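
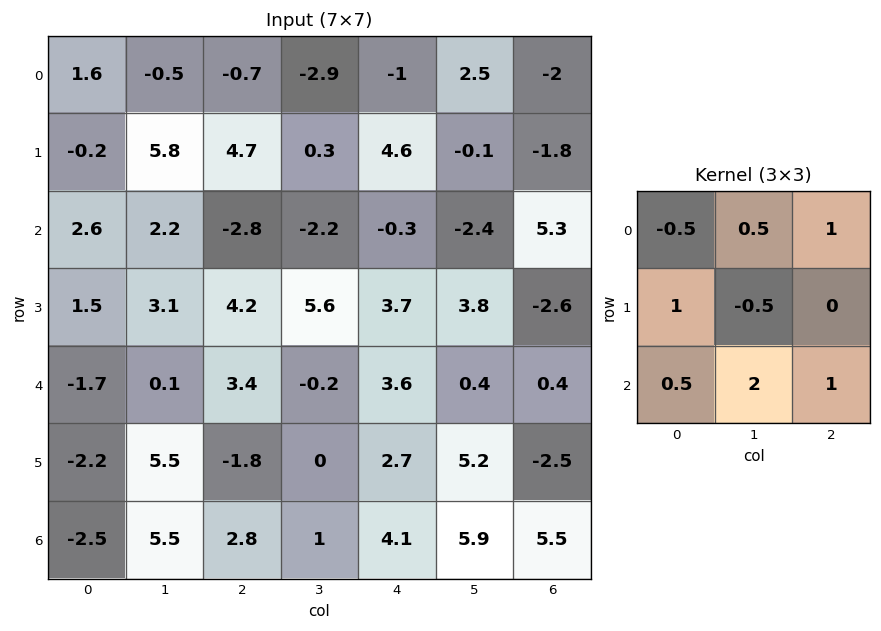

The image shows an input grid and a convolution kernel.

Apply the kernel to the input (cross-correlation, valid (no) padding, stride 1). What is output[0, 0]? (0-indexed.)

The receptive field on the input at this output position is [1.6 -0.5 -0.7 / -0.2 5.8 4.7 / 2.6 2.2 -2.8]. Elementwise product with the kernel and sum: 1.6·-0.5 + -0.5·0.5 + -0.7·1 + -0.2·1 + 5.8·-0.5 + 2.6·0.5 + 2.2·2 + -2.8·1.

-1.95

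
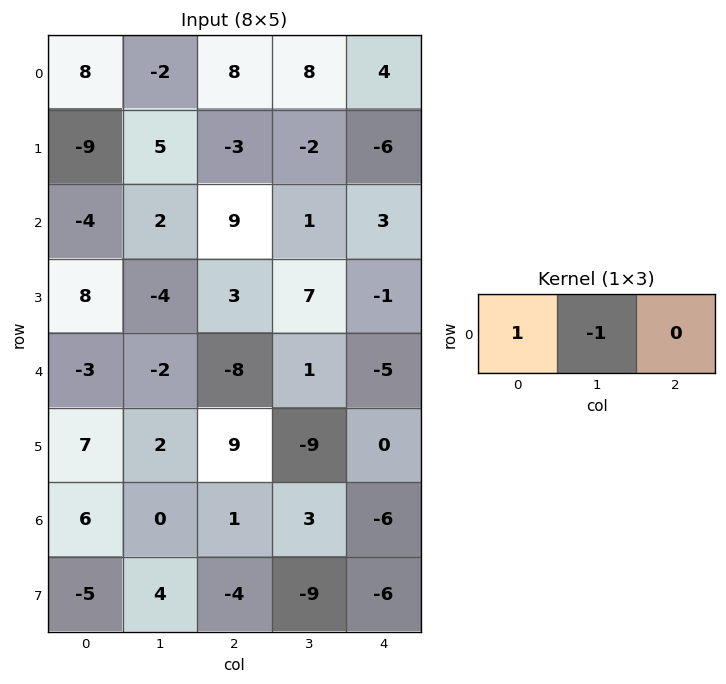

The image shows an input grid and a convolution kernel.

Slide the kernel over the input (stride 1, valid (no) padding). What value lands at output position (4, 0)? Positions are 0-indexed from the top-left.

The receptive field on the input at this output position is [-3 -2 -8]. Elementwise product with the kernel and sum: -3·1 + -2·-1.

-1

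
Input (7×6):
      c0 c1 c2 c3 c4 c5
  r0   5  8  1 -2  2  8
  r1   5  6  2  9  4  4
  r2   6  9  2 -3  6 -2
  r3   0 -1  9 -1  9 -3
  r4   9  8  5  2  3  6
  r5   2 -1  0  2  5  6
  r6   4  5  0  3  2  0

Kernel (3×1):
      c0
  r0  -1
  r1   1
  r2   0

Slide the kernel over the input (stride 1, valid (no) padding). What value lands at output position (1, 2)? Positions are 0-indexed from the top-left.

The receptive field on the input at this output position is [2 / 2 / 9]. Elementwise product with the kernel and sum: 2·-1 + 2·1.

0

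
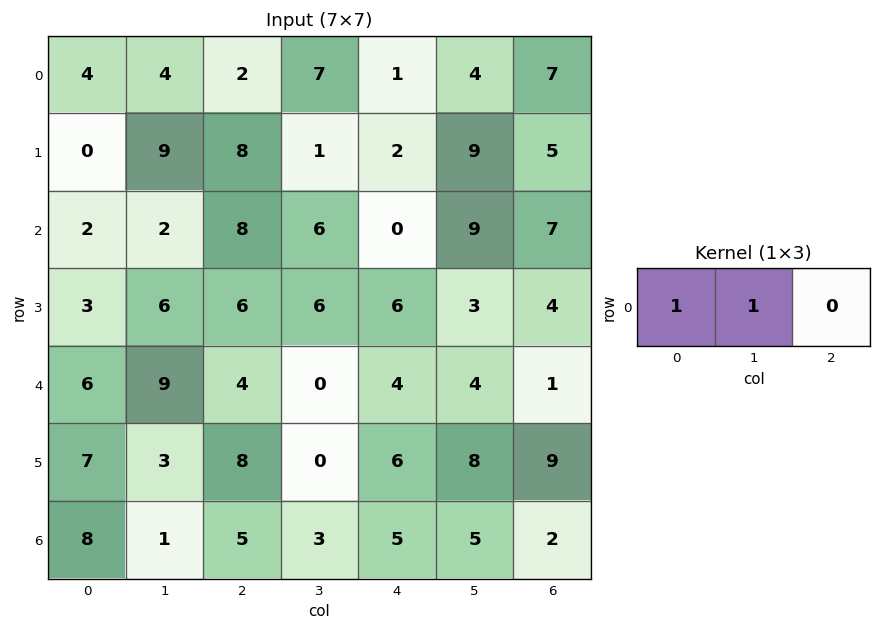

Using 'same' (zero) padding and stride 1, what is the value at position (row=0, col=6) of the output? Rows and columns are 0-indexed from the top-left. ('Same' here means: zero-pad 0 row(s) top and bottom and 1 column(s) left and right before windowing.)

11

The receptive field on the zero-padded input at this output position is [4 7 0]. Elementwise product with the kernel and sum: 4·1 + 7·1.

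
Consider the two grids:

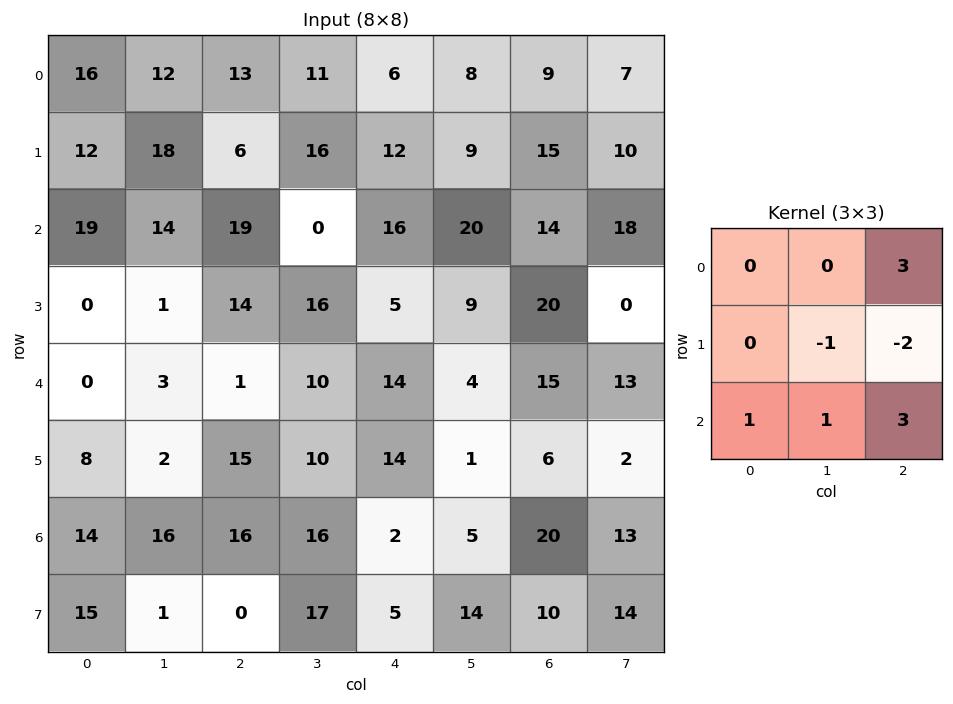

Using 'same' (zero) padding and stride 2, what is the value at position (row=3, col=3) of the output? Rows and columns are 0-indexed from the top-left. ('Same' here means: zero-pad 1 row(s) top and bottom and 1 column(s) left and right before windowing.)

The receptive field on the zero-padded input at this output position is [1 6 2 / 5 20 13 / 14 10 14]. Elementwise product with the kernel and sum: 2·3 + 20·-1 + 13·-2 + 14·1 + 10·1 + 14·3.

26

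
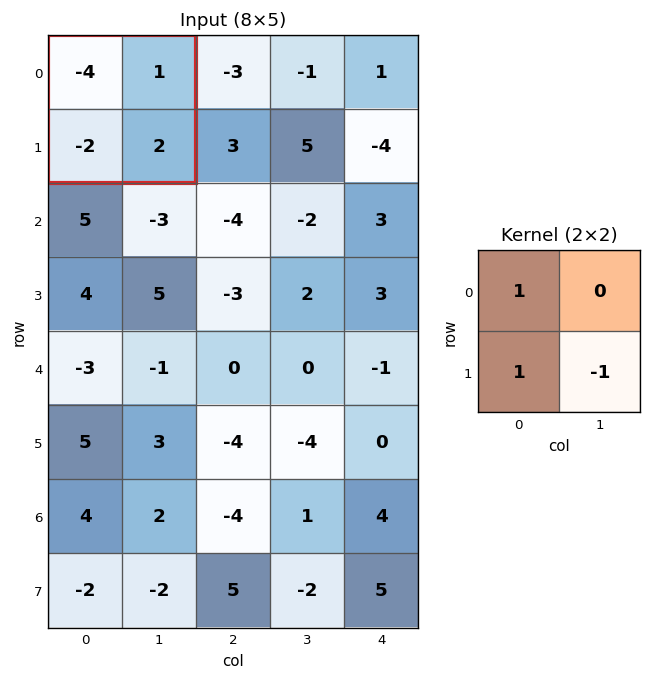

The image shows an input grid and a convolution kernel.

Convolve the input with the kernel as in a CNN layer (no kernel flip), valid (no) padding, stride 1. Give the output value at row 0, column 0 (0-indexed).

-8

The receptive field on the input at this output position is [-4 1 / -2 2]. Elementwise product with the kernel and sum: -4·1 + -2·1 + 2·-1.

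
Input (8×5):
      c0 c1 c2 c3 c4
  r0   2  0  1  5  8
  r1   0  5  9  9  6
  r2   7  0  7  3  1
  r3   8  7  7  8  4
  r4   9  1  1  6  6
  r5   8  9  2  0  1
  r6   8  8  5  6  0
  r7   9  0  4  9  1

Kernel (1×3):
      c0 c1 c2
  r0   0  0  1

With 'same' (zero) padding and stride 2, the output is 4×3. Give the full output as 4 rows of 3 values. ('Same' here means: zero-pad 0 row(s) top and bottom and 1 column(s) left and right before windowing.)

0 5 0
0 3 0
1 6 0
8 6 0

Output[0,0]: The receptive field on the zero-padded input at this output position is [0 2 0]. Elementwise product with the kernel and sum: 0·1.
Output[0,1]: The receptive field on the zero-padded input at this output position is [0 1 5]. Elementwise product with the kernel and sum: 5·1.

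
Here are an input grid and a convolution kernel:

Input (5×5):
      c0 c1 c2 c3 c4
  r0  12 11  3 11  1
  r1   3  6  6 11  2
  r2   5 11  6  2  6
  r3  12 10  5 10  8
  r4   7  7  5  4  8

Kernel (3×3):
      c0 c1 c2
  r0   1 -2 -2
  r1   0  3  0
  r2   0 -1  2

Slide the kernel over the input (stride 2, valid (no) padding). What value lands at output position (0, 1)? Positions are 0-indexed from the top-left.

22

The receptive field on the input at this output position is [3 11 1 / 6 11 2 / 6 2 6]. Elementwise product with the kernel and sum: 3·1 + 11·-2 + 1·-2 + 11·3 + 2·-1 + 6·2.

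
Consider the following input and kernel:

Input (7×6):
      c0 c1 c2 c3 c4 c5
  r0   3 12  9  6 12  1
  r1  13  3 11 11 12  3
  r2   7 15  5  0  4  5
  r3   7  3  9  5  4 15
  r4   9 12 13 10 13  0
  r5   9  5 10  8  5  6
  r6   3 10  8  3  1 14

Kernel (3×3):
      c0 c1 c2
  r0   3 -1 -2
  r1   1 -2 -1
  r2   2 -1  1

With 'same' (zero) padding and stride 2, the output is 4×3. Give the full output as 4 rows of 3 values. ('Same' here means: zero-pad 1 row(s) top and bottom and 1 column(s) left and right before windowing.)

Output[0,0]: The receptive field on the zero-padded input at this output position is [0 0 0 / 0 3 12 / 0 13 3]. Elementwise product with the kernel and sum: 0·3 + 0·-1 + 0·-2 + 0·1 + 3·-2 + 12·-1 + 0·2 + 13·-1 + 3·1.
Output[0,1]: The receptive field on the zero-padded input at this output position is [0 0 0 / 12 9 6 / 3 11 11]. Elementwise product with the kernel and sum: 0·3 + 0·-1 + 0·-2 + 12·1 + 9·-2 + 6·-1 + 3·2 + 11·-1 + 11·1.

-28 -6 -6
-52 -17 23
-47 -26 -18
-35 -20 -6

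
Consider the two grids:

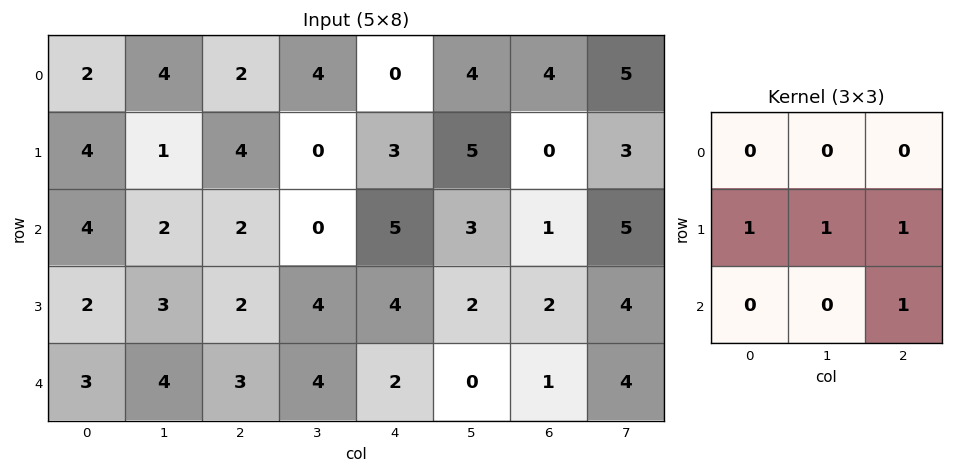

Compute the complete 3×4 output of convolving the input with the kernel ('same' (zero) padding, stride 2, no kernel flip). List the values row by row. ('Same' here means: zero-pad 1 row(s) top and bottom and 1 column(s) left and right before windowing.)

7 10 13 16
9 8 10 13
7 11 6 5

Output[0,0]: The receptive field on the zero-padded input at this output position is [0 0 0 / 0 2 4 / 0 4 1]. Elementwise product with the kernel and sum: 0·1 + 2·1 + 4·1 + 1·1.
Output[0,1]: The receptive field on the zero-padded input at this output position is [0 0 0 / 4 2 4 / 1 4 0]. Elementwise product with the kernel and sum: 4·1 + 2·1 + 4·1 + 0·1.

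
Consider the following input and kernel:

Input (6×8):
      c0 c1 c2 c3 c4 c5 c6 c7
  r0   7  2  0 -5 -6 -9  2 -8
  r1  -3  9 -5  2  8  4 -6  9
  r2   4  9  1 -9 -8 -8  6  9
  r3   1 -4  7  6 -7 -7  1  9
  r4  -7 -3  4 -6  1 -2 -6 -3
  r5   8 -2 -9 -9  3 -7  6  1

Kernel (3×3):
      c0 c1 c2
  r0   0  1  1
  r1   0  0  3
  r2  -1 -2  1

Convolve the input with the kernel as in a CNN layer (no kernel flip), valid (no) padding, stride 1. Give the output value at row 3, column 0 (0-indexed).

The receptive field on the input at this output position is [1 -4 7 / -7 -3 4 / 8 -2 -9]. Elementwise product with the kernel and sum: -4·1 + 7·1 + 4·3 + 8·-1 + -2·-2 + -9·1.

2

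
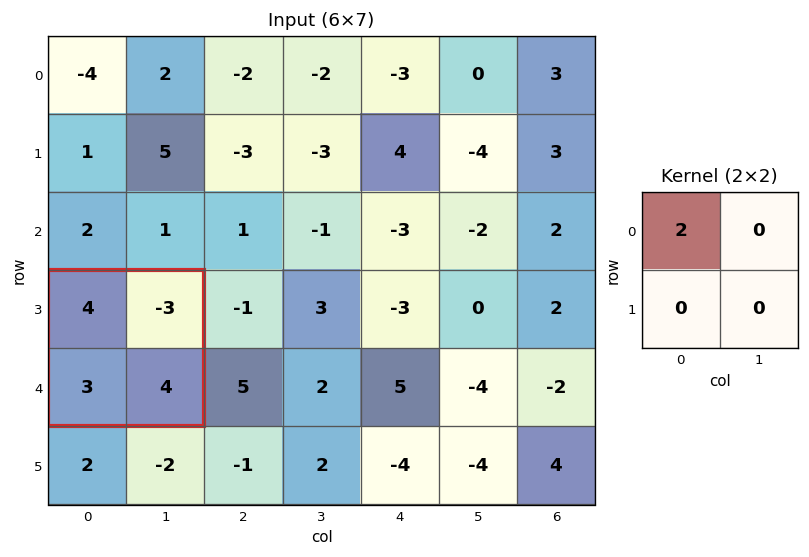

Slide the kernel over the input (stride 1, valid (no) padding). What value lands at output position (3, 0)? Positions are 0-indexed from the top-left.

8

The receptive field on the input at this output position is [4 -3 / 3 4]. Elementwise product with the kernel and sum: 4·2.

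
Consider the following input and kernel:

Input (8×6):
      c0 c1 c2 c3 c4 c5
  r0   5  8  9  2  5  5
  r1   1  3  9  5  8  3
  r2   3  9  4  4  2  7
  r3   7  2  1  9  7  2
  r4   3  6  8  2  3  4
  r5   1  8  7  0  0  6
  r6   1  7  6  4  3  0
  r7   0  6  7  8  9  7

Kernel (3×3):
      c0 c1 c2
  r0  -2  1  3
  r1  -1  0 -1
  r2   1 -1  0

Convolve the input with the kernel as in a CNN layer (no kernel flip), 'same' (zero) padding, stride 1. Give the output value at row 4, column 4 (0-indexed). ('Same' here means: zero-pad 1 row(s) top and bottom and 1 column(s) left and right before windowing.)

-11

The receptive field on the zero-padded input at this output position is [9 7 2 / 2 3 4 / 0 0 6]. Elementwise product with the kernel and sum: 9·-2 + 7·1 + 2·3 + 2·-1 + 4·-1 + 0·1 + 0·-1.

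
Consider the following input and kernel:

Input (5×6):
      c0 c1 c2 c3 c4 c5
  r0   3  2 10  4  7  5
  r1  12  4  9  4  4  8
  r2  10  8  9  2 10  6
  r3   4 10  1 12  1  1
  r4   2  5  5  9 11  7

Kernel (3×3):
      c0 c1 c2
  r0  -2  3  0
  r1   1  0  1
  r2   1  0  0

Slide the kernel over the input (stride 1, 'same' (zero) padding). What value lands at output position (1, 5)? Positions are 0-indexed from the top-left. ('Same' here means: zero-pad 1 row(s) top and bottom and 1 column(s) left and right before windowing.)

The receptive field on the zero-padded input at this output position is [7 5 0 / 4 8 0 / 10 6 0]. Elementwise product with the kernel and sum: 7·-2 + 5·3 + 4·1 + 0·1 + 10·1.

15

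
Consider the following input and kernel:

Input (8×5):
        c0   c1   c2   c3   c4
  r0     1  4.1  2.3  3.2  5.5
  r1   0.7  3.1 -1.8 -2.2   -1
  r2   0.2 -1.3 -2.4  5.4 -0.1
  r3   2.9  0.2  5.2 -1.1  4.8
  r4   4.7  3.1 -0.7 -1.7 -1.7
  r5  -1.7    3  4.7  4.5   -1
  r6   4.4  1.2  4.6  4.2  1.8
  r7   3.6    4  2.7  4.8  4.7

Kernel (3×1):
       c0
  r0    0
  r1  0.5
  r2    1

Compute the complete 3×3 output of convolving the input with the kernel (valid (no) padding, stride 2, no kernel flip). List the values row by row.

Output[0,0]: The receptive field on the input at this output position is [1 / 0.7 / 0.2]. Elementwise product with the kernel and sum: 0.7·0.5 + 0.2·1.
Output[0,1]: The receptive field on the input at this output position is [2.3 / -1.8 / -2.4]. Elementwise product with the kernel and sum: -1.8·0.5 + -2.4·1.

0.55 -3.3 -0.6
6.15 1.9 0.7
3.55 6.95 1.3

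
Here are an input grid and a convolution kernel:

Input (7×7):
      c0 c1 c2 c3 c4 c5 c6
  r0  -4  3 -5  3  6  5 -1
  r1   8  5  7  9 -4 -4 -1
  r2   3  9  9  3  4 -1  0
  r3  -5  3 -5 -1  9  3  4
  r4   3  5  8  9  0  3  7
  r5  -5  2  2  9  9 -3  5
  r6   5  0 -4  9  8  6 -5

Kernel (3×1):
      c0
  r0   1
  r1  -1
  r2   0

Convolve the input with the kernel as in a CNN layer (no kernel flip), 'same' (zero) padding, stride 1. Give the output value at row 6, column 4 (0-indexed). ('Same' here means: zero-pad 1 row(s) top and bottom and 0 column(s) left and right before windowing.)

1

The receptive field on the zero-padded input at this output position is [9 / 8 / 0]. Elementwise product with the kernel and sum: 9·1 + 8·-1.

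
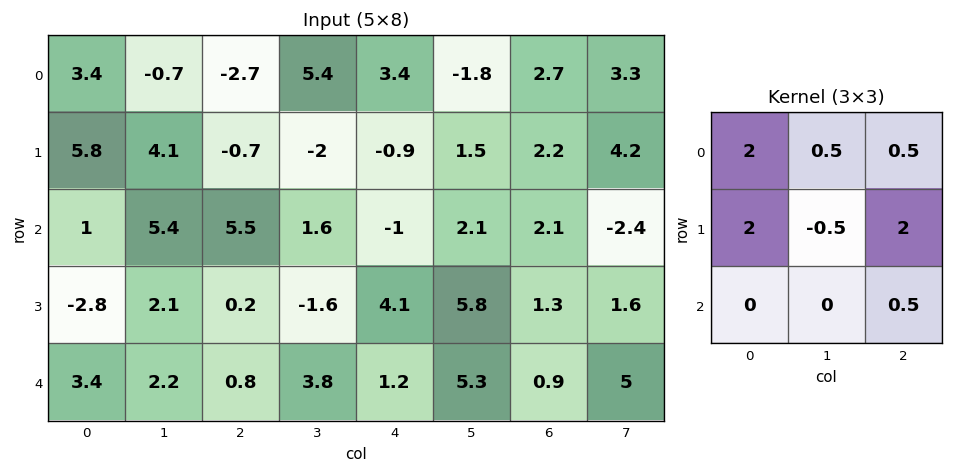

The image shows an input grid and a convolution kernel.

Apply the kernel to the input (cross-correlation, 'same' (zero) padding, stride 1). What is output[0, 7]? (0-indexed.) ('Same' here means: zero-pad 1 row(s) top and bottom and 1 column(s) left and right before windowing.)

The receptive field on the zero-padded input at this output position is [0 0 0 / 2.7 3.3 0 / 2.2 4.2 0]. Elementwise product with the kernel and sum: 0·2 + 0·0.5 + 0·0.5 + 2.7·2 + 3.3·-0.5 + 0·2 + 0·0.5.

3.75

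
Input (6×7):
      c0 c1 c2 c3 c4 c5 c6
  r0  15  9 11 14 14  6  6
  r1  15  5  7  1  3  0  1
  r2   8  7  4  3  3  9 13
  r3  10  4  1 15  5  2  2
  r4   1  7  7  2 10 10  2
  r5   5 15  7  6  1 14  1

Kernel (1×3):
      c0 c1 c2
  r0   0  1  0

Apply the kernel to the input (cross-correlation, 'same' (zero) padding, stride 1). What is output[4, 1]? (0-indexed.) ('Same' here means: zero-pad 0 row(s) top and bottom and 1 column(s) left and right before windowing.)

The receptive field on the zero-padded input at this output position is [1 7 7]. Elementwise product with the kernel and sum: 7·1.

7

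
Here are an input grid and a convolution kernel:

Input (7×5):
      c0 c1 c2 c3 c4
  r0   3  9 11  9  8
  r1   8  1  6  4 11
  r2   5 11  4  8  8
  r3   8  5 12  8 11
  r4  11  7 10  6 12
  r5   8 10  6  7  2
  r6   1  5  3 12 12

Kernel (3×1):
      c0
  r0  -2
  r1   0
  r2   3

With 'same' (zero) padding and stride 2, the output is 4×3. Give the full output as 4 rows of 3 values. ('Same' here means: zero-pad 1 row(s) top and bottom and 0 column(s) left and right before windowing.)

24 18 33
8 24 11
8 -6 -16
-16 -12 -4

Output[0,0]: The receptive field on the zero-padded input at this output position is [0 / 3 / 8]. Elementwise product with the kernel and sum: 0·-2 + 8·3.
Output[0,1]: The receptive field on the zero-padded input at this output position is [0 / 11 / 6]. Elementwise product with the kernel and sum: 0·-2 + 6·3.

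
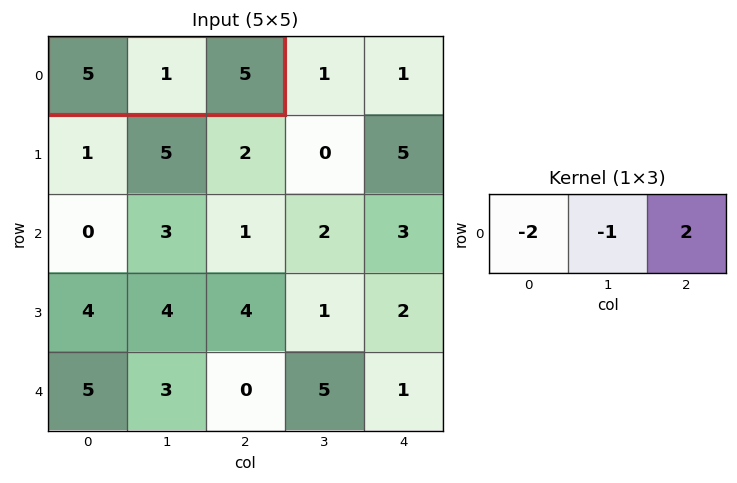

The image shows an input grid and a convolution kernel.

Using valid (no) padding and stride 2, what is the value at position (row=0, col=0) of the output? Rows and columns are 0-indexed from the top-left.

-1

The receptive field on the input at this output position is [5 1 5]. Elementwise product with the kernel and sum: 5·-2 + 1·-1 + 5·2.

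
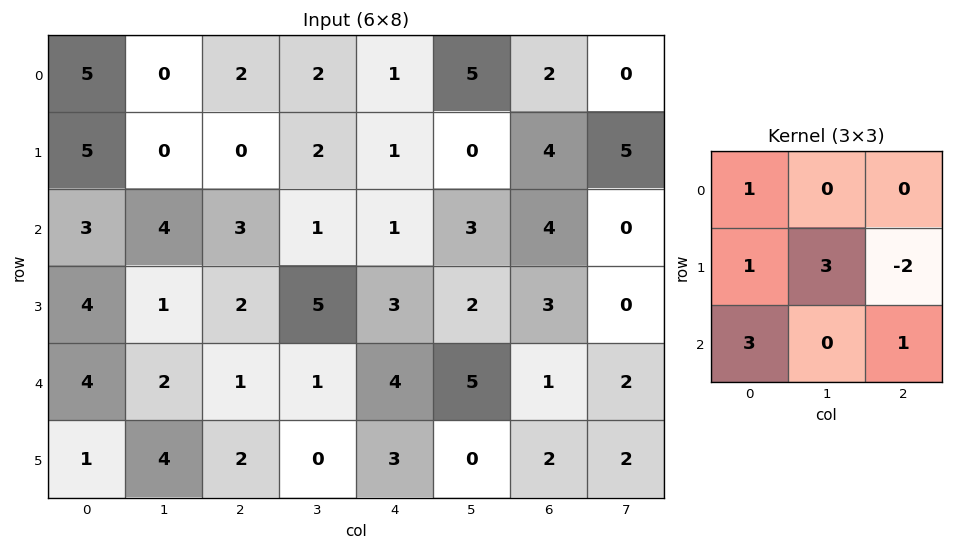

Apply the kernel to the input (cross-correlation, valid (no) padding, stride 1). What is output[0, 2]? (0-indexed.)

The receptive field on the input at this output position is [2 2 1 / 0 2 1 / 3 1 1]. Elementwise product with the kernel and sum: 2·1 + 0·1 + 2·3 + 1·-2 + 3·3 + 1·1.

16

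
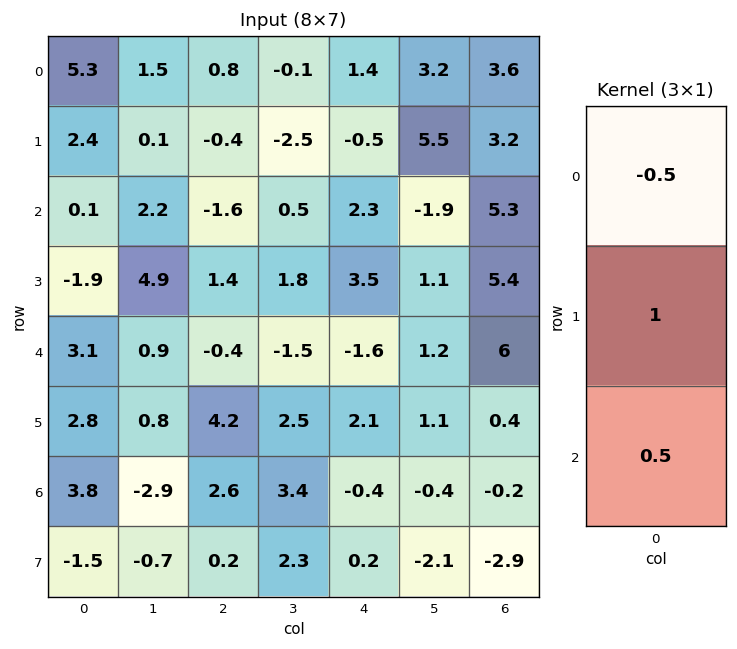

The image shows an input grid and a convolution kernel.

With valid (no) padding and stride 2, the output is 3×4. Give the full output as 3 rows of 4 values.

Output[0,0]: The receptive field on the input at this output position is [5.3 / 2.4 / 0.1]. Elementwise product with the kernel and sum: 5.3·-0.5 + 2.4·1 + 0.1·0.5.

-0.2 -1.6 -0.05 4.05
-0.4 2 1.55 5.75
3.15 5.7 2.7 -2.7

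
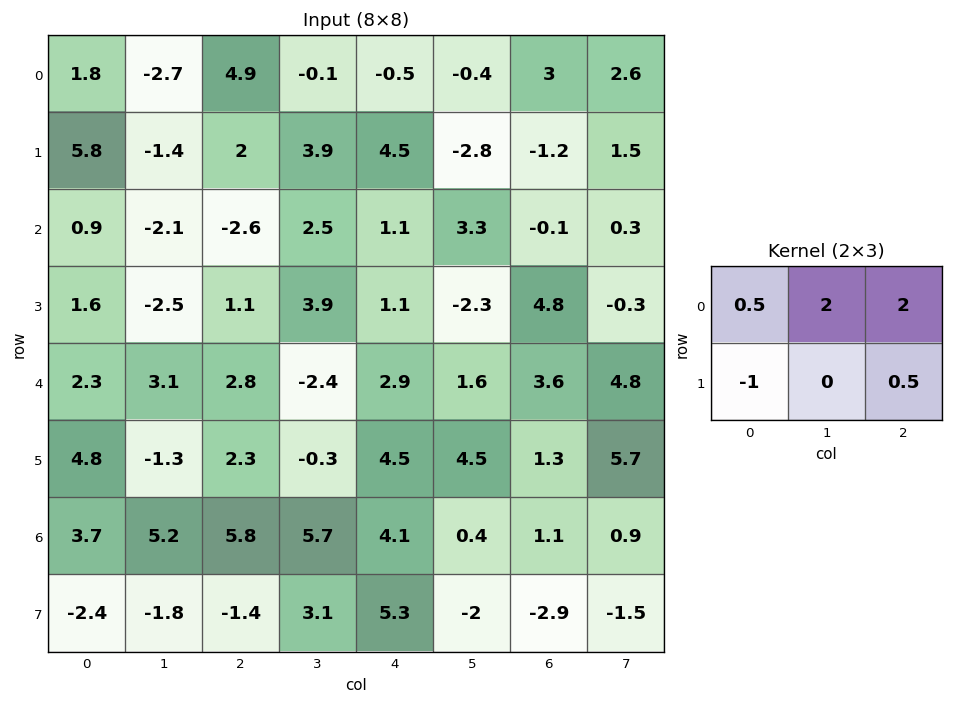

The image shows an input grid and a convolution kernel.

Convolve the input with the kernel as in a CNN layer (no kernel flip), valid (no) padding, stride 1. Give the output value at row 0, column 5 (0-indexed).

14.55

The receptive field on the input at this output position is [-0.4 3 2.6 / -2.8 -1.2 1.5]. Elementwise product with the kernel and sum: -0.4·0.5 + 3·2 + 2.6·2 + -2.8·-1 + 1.5·0.5.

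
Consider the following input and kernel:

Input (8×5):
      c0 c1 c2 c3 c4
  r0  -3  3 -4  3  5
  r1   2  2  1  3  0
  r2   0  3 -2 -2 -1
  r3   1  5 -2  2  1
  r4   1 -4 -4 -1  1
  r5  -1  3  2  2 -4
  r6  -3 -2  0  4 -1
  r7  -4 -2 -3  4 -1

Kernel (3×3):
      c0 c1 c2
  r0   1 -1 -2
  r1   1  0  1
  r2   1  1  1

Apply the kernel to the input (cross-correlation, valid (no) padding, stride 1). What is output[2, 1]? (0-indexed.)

The receptive field on the input at this output position is [3 -2 -2 / 5 -2 2 / -4 -4 -1]. Elementwise product with the kernel and sum: 3·1 + -2·-1 + -2·-2 + 5·1 + 2·1 + -4·1 + -4·1 + -1·1.

7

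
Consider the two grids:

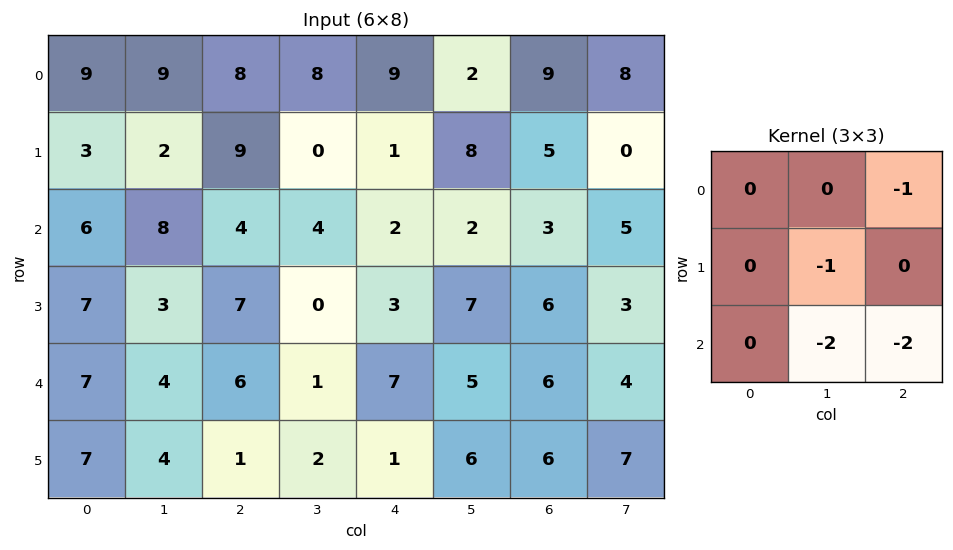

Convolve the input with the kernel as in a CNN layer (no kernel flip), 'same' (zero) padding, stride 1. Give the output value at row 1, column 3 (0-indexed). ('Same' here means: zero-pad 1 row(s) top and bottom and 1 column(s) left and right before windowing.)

The receptive field on the zero-padded input at this output position is [8 8 9 / 9 0 1 / 4 4 2]. Elementwise product with the kernel and sum: 9·-1 + 0·-1 + 4·-2 + 2·-2.

-21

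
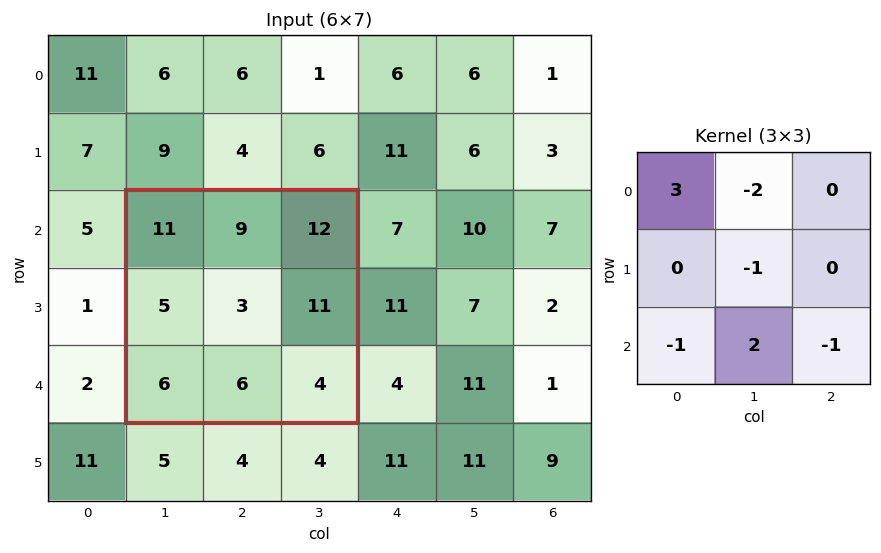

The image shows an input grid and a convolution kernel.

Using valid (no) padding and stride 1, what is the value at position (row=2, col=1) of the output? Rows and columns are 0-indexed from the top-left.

The receptive field on the input at this output position is [11 9 12 / 5 3 11 / 6 6 4]. Elementwise product with the kernel and sum: 11·3 + 9·-2 + 3·-1 + 6·-1 + 6·2 + 4·-1.

14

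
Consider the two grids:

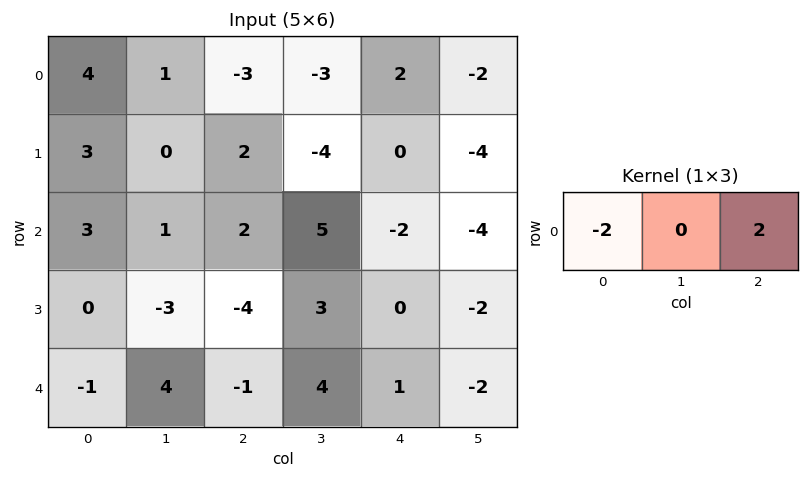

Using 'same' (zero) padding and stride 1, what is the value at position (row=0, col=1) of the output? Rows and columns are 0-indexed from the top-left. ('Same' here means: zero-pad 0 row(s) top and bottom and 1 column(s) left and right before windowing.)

-14

The receptive field on the zero-padded input at this output position is [4 1 -3]. Elementwise product with the kernel and sum: 4·-2 + -3·2.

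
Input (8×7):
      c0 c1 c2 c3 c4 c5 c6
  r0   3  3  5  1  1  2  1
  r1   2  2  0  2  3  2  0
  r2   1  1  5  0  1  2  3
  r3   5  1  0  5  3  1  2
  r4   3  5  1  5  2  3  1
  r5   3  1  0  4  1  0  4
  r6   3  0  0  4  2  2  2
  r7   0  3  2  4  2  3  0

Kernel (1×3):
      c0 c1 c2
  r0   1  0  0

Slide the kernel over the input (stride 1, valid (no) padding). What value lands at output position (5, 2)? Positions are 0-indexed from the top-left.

The receptive field on the input at this output position is [0 4 1]. Elementwise product with the kernel and sum: 0·1.

0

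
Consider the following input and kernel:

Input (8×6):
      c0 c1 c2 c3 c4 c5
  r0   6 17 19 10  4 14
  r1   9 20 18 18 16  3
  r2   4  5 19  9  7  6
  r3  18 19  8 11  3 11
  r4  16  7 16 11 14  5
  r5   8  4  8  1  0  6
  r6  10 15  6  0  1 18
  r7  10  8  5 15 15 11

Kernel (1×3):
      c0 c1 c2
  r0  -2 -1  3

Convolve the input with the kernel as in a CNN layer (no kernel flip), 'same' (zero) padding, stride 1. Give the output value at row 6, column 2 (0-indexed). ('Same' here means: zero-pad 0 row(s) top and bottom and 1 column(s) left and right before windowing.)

-36

The receptive field on the zero-padded input at this output position is [15 6 0]. Elementwise product with the kernel and sum: 15·-2 + 6·-1 + 0·3.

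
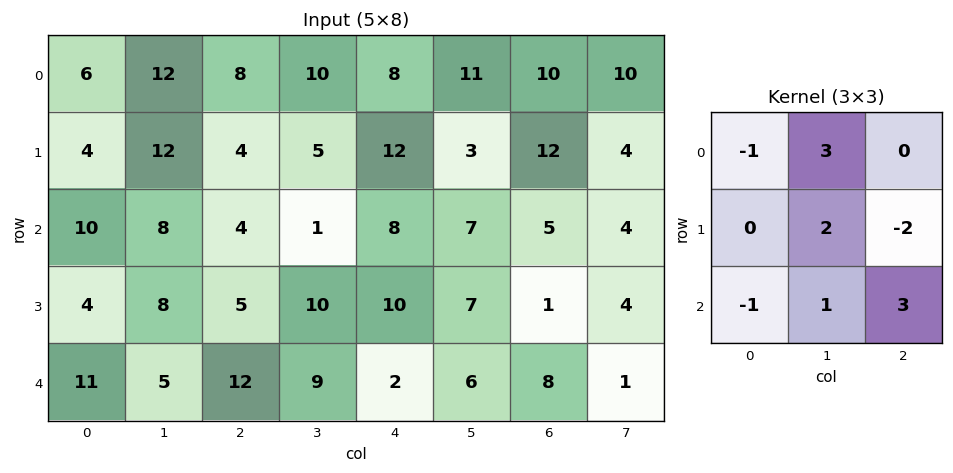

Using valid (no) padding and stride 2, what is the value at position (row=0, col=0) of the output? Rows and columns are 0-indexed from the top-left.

56

The receptive field on the input at this output position is [6 12 8 / 4 12 4 / 10 8 4]. Elementwise product with the kernel and sum: 6·-1 + 12·3 + 12·2 + 4·-2 + 10·-1 + 8·1 + 4·3.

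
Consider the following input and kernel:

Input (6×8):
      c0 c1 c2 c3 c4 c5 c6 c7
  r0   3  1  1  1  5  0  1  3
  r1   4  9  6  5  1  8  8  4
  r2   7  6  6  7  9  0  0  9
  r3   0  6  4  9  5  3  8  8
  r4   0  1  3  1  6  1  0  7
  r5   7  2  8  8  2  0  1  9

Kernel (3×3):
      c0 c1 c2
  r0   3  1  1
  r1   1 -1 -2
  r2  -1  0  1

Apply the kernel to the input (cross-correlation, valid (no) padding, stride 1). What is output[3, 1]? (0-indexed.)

33

The receptive field on the input at this output position is [6 4 9 / 1 3 1 / 2 8 8]. Elementwise product with the kernel and sum: 6·3 + 4·1 + 9·1 + 1·1 + 3·-1 + 1·-2 + 2·-1 + 8·1.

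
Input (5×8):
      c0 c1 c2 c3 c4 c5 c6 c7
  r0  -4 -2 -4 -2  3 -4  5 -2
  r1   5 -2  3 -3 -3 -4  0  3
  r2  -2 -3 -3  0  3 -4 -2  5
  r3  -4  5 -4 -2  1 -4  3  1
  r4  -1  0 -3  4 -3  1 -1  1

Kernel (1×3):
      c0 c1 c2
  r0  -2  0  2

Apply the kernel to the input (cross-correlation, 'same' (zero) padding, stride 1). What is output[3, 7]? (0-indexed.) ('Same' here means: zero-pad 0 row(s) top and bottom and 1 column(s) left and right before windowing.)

-6

The receptive field on the zero-padded input at this output position is [3 1 0]. Elementwise product with the kernel and sum: 3·-2 + 0·2.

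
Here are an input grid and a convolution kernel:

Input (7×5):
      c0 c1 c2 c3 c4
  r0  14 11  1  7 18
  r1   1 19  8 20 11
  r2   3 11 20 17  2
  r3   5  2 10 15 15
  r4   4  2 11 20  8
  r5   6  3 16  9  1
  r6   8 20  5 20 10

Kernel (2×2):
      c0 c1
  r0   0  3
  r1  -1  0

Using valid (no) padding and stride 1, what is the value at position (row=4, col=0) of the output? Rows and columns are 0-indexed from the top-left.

0

The receptive field on the input at this output position is [4 2 / 6 3]. Elementwise product with the kernel and sum: 2·3 + 6·-1.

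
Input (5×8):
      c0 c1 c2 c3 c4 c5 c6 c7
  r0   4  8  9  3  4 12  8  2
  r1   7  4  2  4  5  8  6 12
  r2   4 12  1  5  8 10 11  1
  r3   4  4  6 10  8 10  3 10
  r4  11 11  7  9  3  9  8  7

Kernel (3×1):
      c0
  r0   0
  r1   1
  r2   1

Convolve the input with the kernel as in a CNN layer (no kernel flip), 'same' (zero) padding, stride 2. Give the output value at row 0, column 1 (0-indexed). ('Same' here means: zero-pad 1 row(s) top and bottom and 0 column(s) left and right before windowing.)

11

The receptive field on the zero-padded input at this output position is [0 / 9 / 2]. Elementwise product with the kernel and sum: 9·1 + 2·1.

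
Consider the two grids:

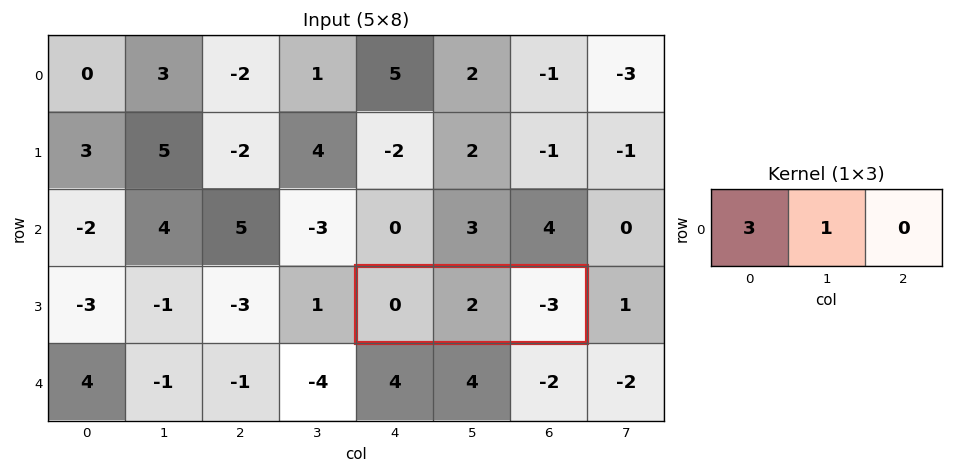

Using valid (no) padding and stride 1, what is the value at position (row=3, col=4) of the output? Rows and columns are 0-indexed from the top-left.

2

The receptive field on the input at this output position is [0 2 -3]. Elementwise product with the kernel and sum: 0·3 + 2·1.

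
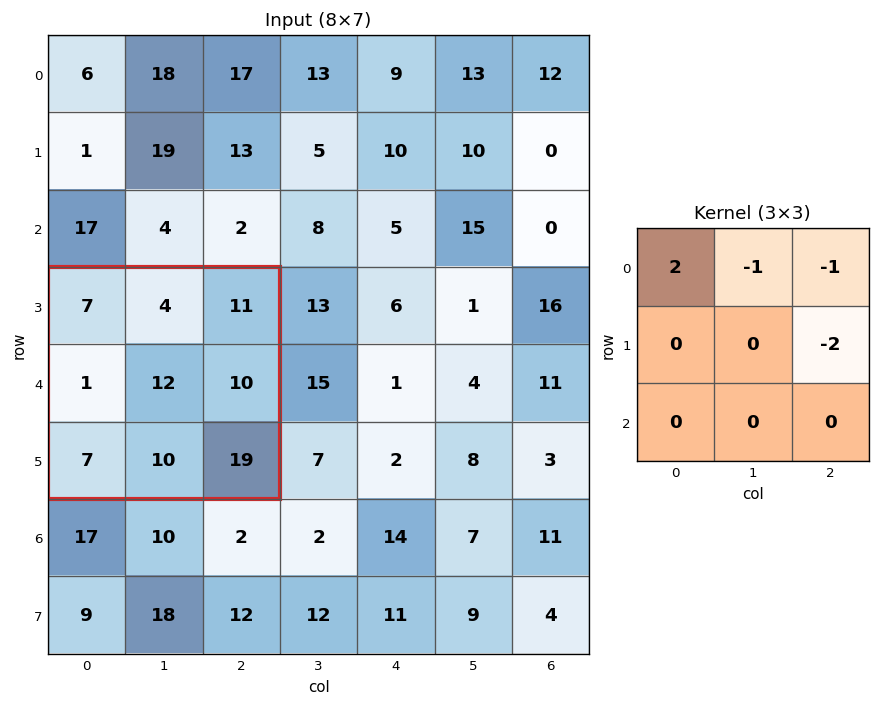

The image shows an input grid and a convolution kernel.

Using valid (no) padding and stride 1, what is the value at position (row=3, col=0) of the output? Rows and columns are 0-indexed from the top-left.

-21

The receptive field on the input at this output position is [7 4 11 / 1 12 10 / 7 10 19]. Elementwise product with the kernel and sum: 7·2 + 4·-1 + 11·-1 + 10·-2.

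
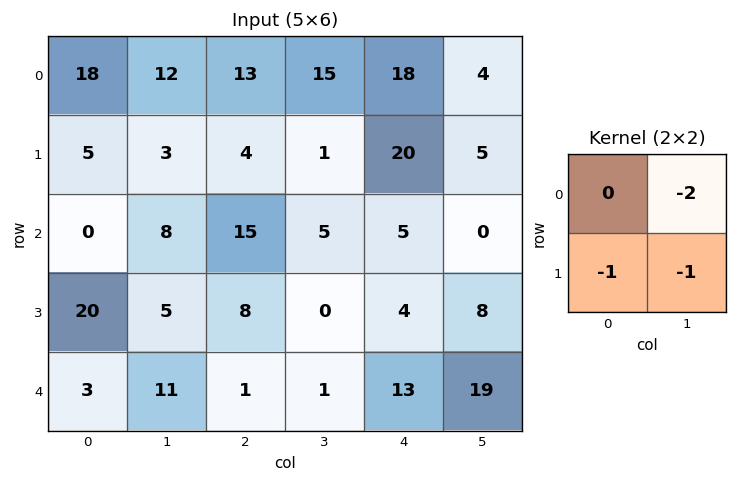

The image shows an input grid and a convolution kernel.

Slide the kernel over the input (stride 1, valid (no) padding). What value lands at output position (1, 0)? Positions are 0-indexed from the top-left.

The receptive field on the input at this output position is [5 3 / 0 8]. Elementwise product with the kernel and sum: 3·-2 + 0·-1 + 8·-1.

-14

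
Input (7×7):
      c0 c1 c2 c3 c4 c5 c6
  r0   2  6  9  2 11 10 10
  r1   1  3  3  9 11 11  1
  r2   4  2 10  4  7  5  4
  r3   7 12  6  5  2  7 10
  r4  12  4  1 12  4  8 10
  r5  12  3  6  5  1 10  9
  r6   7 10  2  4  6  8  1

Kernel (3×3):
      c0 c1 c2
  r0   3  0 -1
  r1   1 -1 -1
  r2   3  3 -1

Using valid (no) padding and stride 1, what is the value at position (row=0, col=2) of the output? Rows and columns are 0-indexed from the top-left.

The receptive field on the input at this output position is [9 2 11 / 3 9 11 / 10 4 7]. Elementwise product with the kernel and sum: 9·3 + 11·-1 + 3·1 + 9·-1 + 11·-1 + 10·3 + 4·3 + 7·-1.

34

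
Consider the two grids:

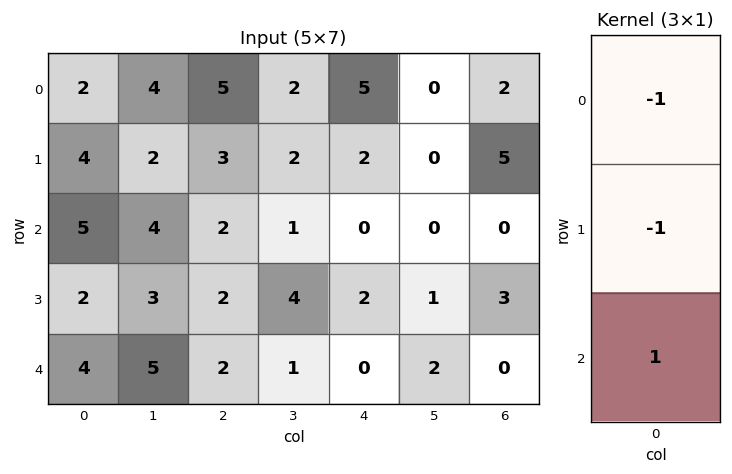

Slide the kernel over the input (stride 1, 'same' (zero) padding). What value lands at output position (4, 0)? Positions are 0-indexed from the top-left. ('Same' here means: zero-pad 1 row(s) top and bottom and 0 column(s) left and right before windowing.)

-6

The receptive field on the zero-padded input at this output position is [2 / 4 / 0]. Elementwise product with the kernel and sum: 2·-1 + 4·-1 + 0·1.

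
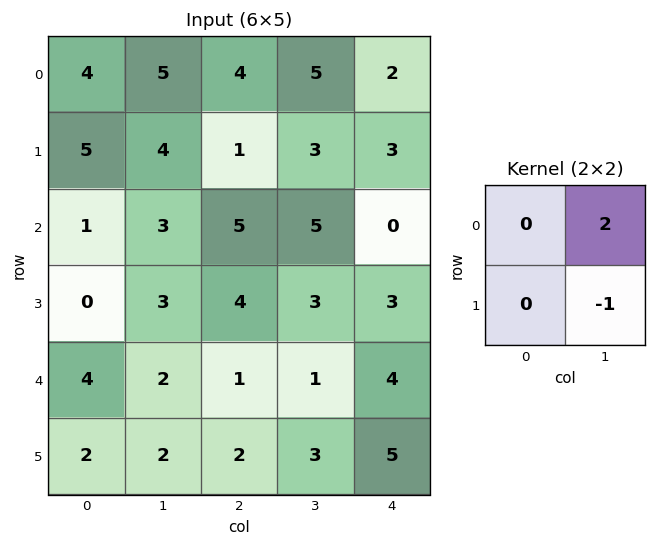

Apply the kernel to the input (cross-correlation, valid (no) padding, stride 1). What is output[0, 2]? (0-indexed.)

The receptive field on the input at this output position is [4 5 / 1 3]. Elementwise product with the kernel and sum: 5·2 + 3·-1.

7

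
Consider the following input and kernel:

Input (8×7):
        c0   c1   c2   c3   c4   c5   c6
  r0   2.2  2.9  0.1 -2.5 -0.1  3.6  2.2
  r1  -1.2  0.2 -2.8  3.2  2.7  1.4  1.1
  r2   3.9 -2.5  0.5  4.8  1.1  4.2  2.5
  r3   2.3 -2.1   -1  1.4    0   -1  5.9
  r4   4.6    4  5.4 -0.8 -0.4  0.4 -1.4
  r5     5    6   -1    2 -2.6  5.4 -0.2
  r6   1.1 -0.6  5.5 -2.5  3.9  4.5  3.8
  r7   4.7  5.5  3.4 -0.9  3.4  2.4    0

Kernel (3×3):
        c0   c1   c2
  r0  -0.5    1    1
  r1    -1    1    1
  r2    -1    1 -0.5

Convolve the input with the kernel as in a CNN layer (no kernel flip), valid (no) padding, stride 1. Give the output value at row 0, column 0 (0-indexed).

The receptive field on the input at this output position is [2.2 2.9 0.1 / -1.2 0.2 -2.8 / 3.9 -2.5 0.5]. Elementwise product with the kernel and sum: 2.2·-0.5 + 2.9·1 + 0.1·1 + -1.2·-1 + 0.2·1 + -2.8·1 + 3.9·-1 + -2.5·1 + 0.5·-0.5.

-6.15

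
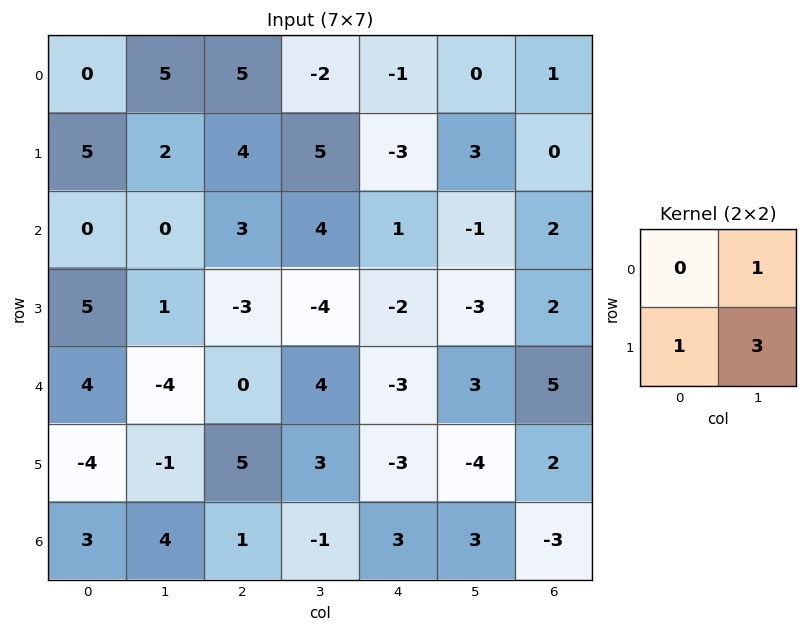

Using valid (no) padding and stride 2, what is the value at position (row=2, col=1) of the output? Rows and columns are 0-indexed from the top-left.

18

The receptive field on the input at this output position is [0 4 / 5 3]. Elementwise product with the kernel and sum: 4·1 + 5·1 + 3·3.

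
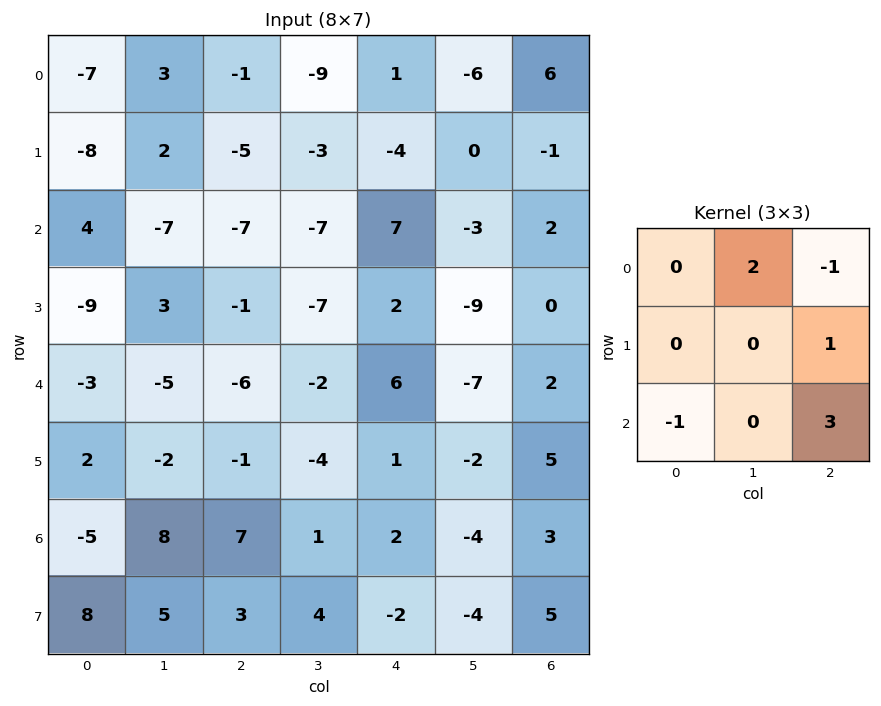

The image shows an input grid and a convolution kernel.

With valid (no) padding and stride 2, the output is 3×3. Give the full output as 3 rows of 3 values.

-23 5 -20
-23 5 -8
21 -10 -4

Output[0,0]: The receptive field on the input at this output position is [-7 3 -1 / -8 2 -5 / 4 -7 -7]. Elementwise product with the kernel and sum: 3·2 + -1·-1 + -5·1 + 4·-1 + -7·3.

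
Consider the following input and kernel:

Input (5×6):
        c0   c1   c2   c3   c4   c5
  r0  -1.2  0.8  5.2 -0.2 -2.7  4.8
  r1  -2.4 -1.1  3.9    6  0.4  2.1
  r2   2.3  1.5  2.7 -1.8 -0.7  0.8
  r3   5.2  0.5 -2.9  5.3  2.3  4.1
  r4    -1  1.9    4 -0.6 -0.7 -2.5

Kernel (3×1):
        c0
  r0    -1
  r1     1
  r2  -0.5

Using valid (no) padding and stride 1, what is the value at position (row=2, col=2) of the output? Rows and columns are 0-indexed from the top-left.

The receptive field on the input at this output position is [2.7 / -2.9 / 4]. Elementwise product with the kernel and sum: 2.7·-1 + -2.9·1 + 4·-0.5.

-7.6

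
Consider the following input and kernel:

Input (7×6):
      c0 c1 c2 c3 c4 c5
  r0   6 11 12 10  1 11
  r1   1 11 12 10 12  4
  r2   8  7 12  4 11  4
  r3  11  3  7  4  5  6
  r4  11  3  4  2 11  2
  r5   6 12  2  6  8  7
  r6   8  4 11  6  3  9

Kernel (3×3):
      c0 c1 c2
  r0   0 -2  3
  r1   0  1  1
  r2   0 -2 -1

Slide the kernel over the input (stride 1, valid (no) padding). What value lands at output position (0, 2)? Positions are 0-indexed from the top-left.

-14

The receptive field on the input at this output position is [12 10 1 / 12 10 12 / 12 4 11]. Elementwise product with the kernel and sum: 10·-2 + 1·3 + 10·1 + 12·1 + 4·-2 + 11·-1.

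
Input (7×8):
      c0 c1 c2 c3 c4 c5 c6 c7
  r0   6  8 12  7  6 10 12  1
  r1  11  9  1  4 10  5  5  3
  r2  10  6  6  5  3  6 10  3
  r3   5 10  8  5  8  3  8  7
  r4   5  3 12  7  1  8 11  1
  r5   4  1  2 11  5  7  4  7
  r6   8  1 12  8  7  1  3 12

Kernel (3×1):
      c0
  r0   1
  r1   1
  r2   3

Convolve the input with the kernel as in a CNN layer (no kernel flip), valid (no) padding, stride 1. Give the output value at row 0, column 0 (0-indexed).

The receptive field on the input at this output position is [6 / 11 / 10]. Elementwise product with the kernel and sum: 6·1 + 11·1 + 10·3.

47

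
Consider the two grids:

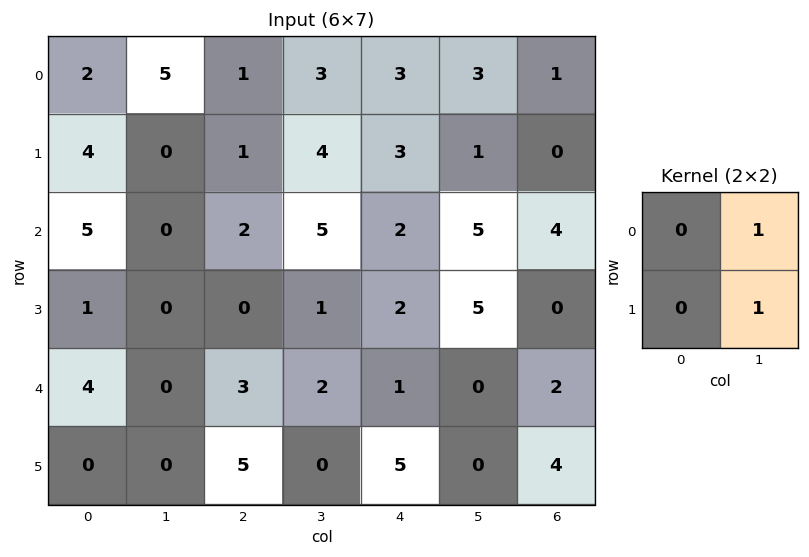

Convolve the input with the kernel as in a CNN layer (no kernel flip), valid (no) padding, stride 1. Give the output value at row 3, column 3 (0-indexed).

The receptive field on the input at this output position is [1 2 / 2 1]. Elementwise product with the kernel and sum: 2·1 + 1·1.

3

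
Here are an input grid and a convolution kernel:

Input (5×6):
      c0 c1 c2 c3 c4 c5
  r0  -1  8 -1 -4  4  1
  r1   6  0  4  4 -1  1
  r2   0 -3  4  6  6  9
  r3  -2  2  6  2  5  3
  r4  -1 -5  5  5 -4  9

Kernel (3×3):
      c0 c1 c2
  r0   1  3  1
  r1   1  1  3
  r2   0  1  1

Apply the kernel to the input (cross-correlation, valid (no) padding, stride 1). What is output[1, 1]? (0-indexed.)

43

The receptive field on the input at this output position is [0 4 4 / -3 4 6 / 2 6 2]. Elementwise product with the kernel and sum: 0·1 + 4·3 + 4·1 + -3·1 + 4·1 + 6·3 + 6·1 + 2·1.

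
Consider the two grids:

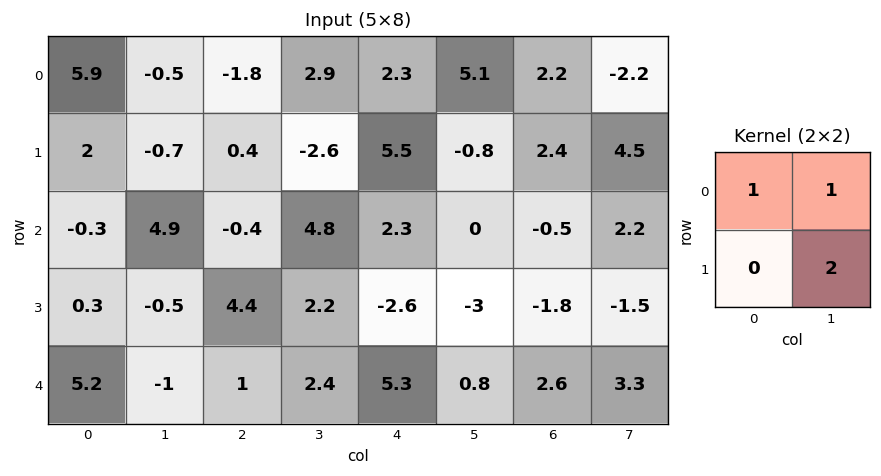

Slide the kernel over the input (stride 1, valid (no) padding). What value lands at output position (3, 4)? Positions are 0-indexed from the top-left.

-4

The receptive field on the input at this output position is [-2.6 -3 / 5.3 0.8]. Elementwise product with the kernel and sum: -2.6·1 + -3·1 + 0.8·2.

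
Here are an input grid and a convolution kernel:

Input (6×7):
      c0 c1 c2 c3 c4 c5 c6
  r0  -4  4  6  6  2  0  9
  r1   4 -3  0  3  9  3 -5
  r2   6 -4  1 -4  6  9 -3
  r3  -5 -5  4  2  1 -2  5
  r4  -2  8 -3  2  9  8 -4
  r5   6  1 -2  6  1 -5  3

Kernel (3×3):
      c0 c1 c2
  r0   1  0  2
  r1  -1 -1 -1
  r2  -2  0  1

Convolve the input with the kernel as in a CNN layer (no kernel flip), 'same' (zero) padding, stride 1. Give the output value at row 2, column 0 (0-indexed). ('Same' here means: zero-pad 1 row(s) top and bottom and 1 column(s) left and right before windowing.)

-13

The receptive field on the zero-padded input at this output position is [0 4 -3 / 0 6 -4 / 0 -5 -5]. Elementwise product with the kernel and sum: 0·1 + -3·2 + 0·-1 + 6·-1 + -4·-1 + 0·-2 + -5·1.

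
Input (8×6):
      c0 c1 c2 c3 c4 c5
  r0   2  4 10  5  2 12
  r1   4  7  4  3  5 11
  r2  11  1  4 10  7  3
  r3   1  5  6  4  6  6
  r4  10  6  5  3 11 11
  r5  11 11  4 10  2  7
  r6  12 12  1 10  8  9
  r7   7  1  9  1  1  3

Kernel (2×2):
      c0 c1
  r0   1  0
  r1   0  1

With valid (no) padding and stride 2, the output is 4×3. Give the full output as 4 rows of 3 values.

Output[0,0]: The receptive field on the input at this output position is [2 4 / 4 7]. Elementwise product with the kernel and sum: 2·1 + 7·1.

9 13 13
16 8 13
21 15 18
13 2 11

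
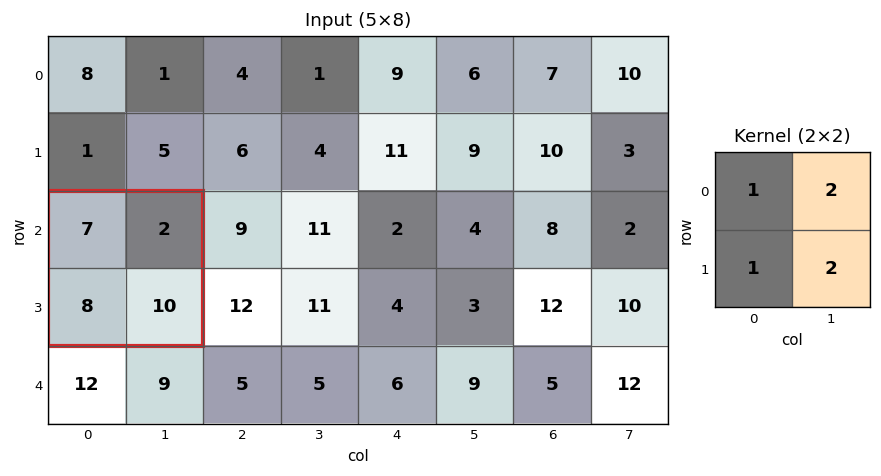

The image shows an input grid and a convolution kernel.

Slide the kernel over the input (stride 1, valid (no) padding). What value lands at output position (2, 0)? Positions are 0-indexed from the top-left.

The receptive field on the input at this output position is [7 2 / 8 10]. Elementwise product with the kernel and sum: 7·1 + 2·2 + 8·1 + 10·2.

39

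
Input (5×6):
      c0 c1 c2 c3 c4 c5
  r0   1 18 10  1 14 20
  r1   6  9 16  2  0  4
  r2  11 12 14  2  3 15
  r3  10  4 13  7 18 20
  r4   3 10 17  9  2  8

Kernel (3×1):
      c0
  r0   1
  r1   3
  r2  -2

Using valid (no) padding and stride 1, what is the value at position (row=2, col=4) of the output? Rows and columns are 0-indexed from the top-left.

The receptive field on the input at this output position is [3 / 18 / 2]. Elementwise product with the kernel and sum: 3·1 + 18·3 + 2·-2.

53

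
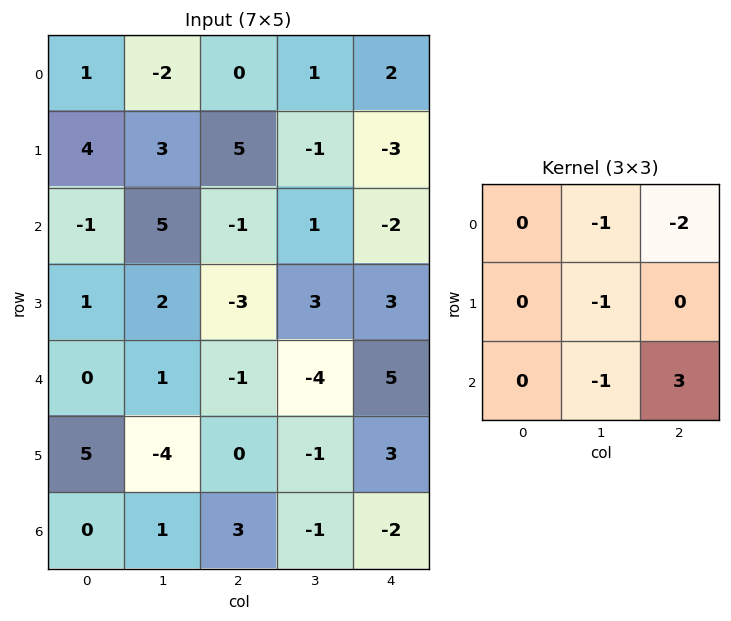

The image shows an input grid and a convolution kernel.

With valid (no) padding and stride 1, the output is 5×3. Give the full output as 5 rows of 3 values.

-9 -3 -11
-29 10 12
-9 -9 19
7 -5 5
13 3 -10

Output[0,0]: The receptive field on the input at this output position is [1 -2 0 / 4 3 5 / -1 5 -1]. Elementwise product with the kernel and sum: -2·-1 + 0·-2 + 3·-1 + 5·-1 + -1·3.
Output[0,1]: The receptive field on the input at this output position is [-2 0 1 / 3 5 -1 / 5 -1 1]. Elementwise product with the kernel and sum: 0·-1 + 1·-2 + 5·-1 + -1·-1 + 1·3.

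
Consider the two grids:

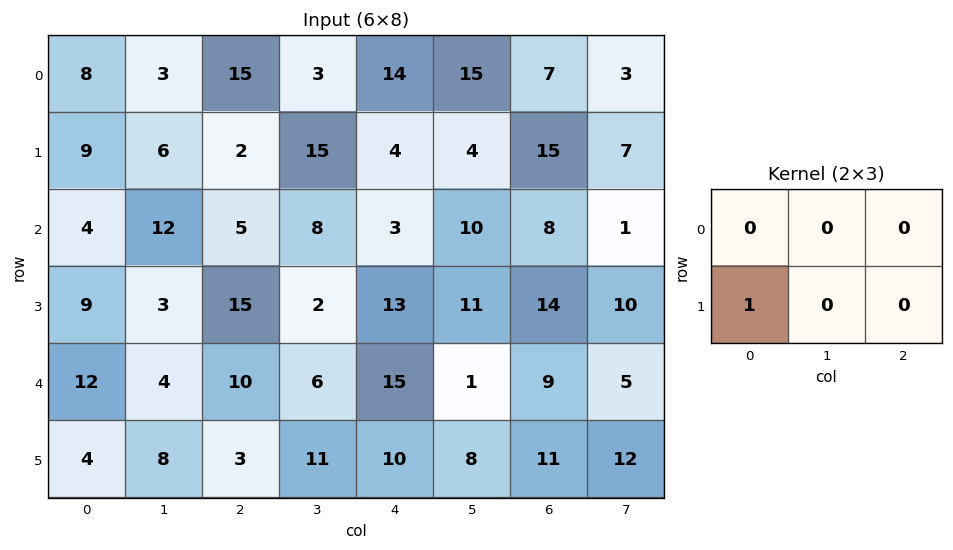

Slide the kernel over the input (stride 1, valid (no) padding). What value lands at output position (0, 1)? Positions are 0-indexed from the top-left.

The receptive field on the input at this output position is [3 15 3 / 6 2 15]. Elementwise product with the kernel and sum: 6·1.

6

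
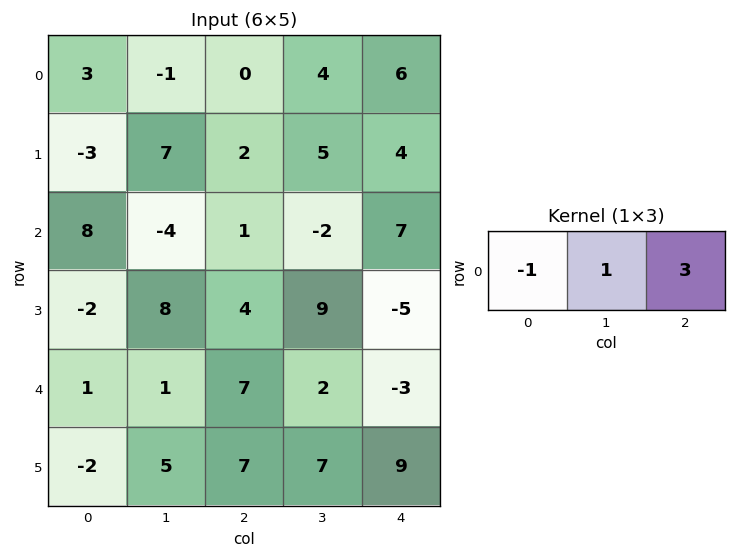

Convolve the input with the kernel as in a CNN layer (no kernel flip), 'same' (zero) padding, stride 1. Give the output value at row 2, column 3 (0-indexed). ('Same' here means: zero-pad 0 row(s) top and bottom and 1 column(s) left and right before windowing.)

18

The receptive field on the zero-padded input at this output position is [1 -2 7]. Elementwise product with the kernel and sum: 1·-1 + -2·1 + 7·3.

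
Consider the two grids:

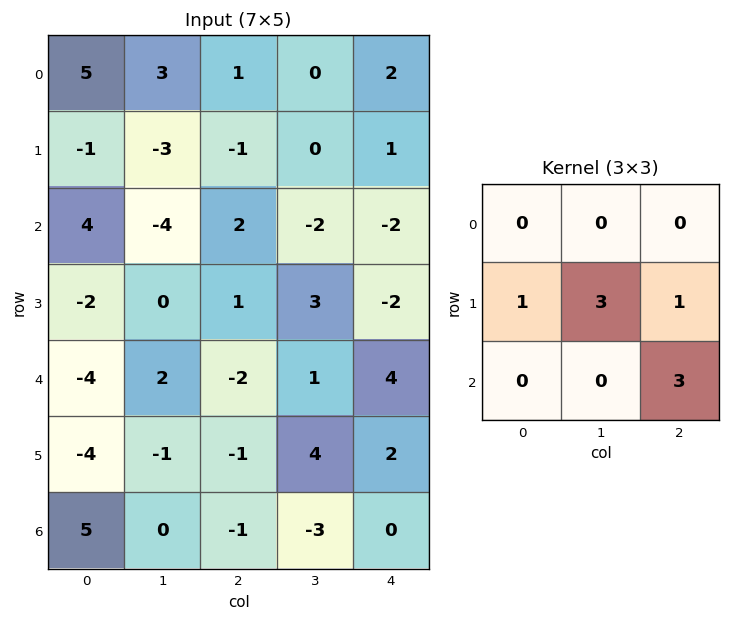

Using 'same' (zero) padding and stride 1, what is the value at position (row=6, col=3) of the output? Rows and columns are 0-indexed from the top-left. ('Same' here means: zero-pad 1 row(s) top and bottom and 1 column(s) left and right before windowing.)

-10

The receptive field on the zero-padded input at this output position is [-1 4 2 / -1 -3 0 / 0 0 0]. Elementwise product with the kernel and sum: -1·1 + -3·3 + 0·1 + 0·3.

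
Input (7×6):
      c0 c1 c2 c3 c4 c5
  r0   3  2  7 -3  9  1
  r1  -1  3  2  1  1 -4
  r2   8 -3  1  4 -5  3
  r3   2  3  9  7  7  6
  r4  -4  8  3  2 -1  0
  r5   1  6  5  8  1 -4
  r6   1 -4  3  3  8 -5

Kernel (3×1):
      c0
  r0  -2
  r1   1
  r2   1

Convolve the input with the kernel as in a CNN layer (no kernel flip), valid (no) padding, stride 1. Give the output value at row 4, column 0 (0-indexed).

10

The receptive field on the input at this output position is [-4 / 1 / 1]. Elementwise product with the kernel and sum: -4·-2 + 1·1 + 1·1.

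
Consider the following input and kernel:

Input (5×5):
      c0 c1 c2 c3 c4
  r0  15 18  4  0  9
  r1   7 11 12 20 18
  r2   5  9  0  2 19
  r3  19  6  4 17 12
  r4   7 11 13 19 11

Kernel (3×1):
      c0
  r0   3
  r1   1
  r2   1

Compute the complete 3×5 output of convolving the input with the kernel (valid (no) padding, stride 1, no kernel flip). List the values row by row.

Output[0,0]: The receptive field on the input at this output position is [15 / 7 / 5]. Elementwise product with the kernel and sum: 15·3 + 7·1 + 5·1.
Output[0,1]: The receptive field on the input at this output position is [18 / 11 / 9]. Elementwise product with the kernel and sum: 18·3 + 11·1 + 9·1.

57 74 24 22 64
45 48 40 79 85
41 44 17 42 80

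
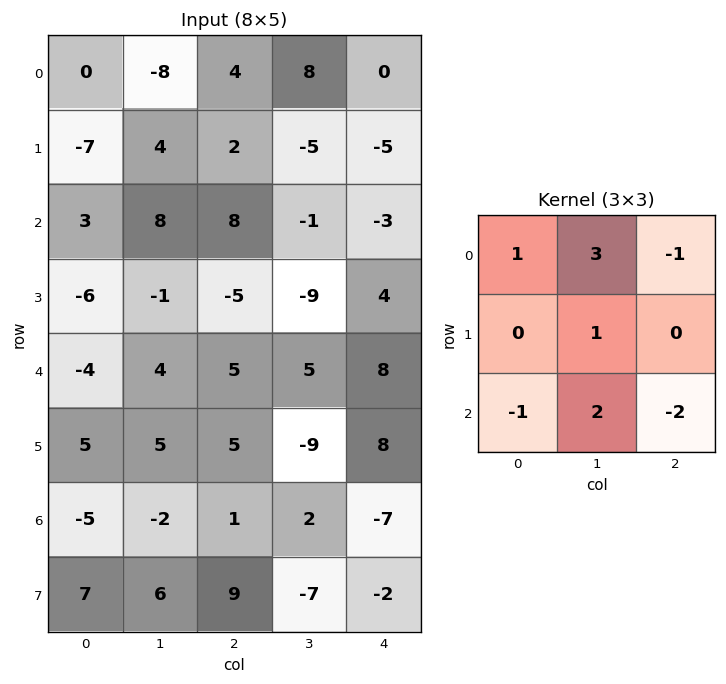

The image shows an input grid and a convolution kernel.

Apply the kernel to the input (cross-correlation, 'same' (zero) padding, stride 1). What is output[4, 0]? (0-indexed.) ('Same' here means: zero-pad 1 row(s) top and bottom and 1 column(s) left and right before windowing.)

-21

The receptive field on the zero-padded input at this output position is [0 -6 -1 / 0 -4 4 / 0 5 5]. Elementwise product with the kernel and sum: 0·1 + -6·3 + -1·-1 + -4·1 + 0·-1 + 5·2 + 5·-2.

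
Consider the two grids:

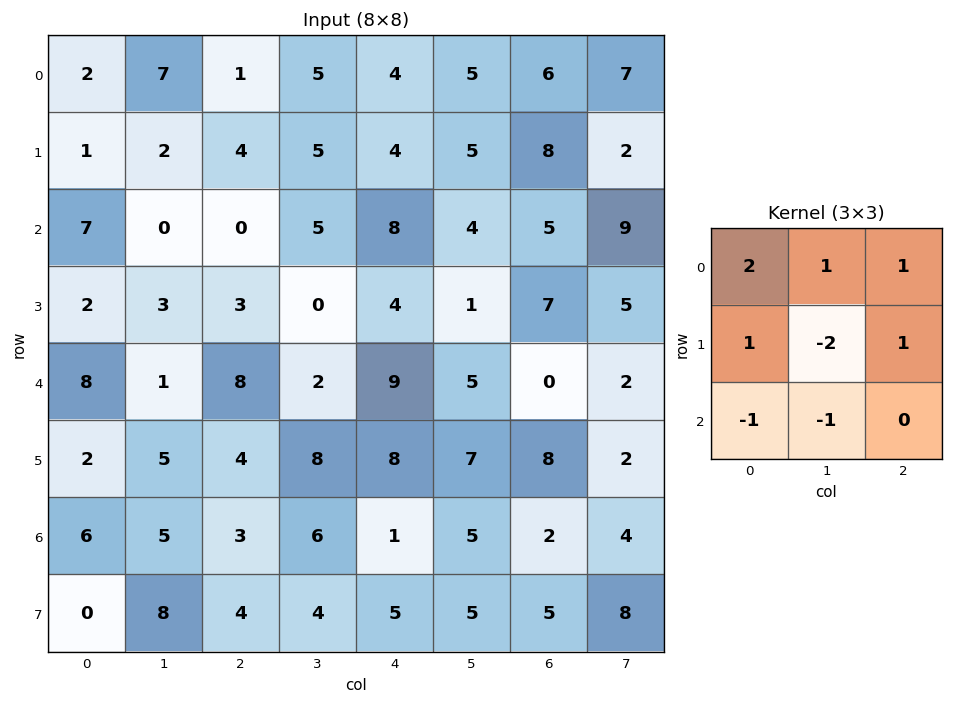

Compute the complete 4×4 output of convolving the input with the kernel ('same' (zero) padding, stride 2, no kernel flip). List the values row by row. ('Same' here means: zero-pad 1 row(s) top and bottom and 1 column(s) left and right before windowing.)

Output[0,0]: The receptive field on the zero-padded input at this output position is [0 0 0 / 0 2 7 / 0 1 2]. Elementwise product with the kernel and sum: 0·2 + 0·1 + 0·1 + 0·1 + 2·-2 + 7·1 + 0·-1 + 1·-1.
Output[0,1]: The receptive field on the zero-padded input at this output position is [0 0 0 / 7 1 5 / 2 4 5]. Elementwise product with the kernel and sum: 0·2 + 0·1 + 0·1 + 7·1 + 1·-2 + 5·1 + 2·-1 + 4·-1.

2 4 -7 -13
-13 12 8 15
-12 -13 -22 6
0 15 31 19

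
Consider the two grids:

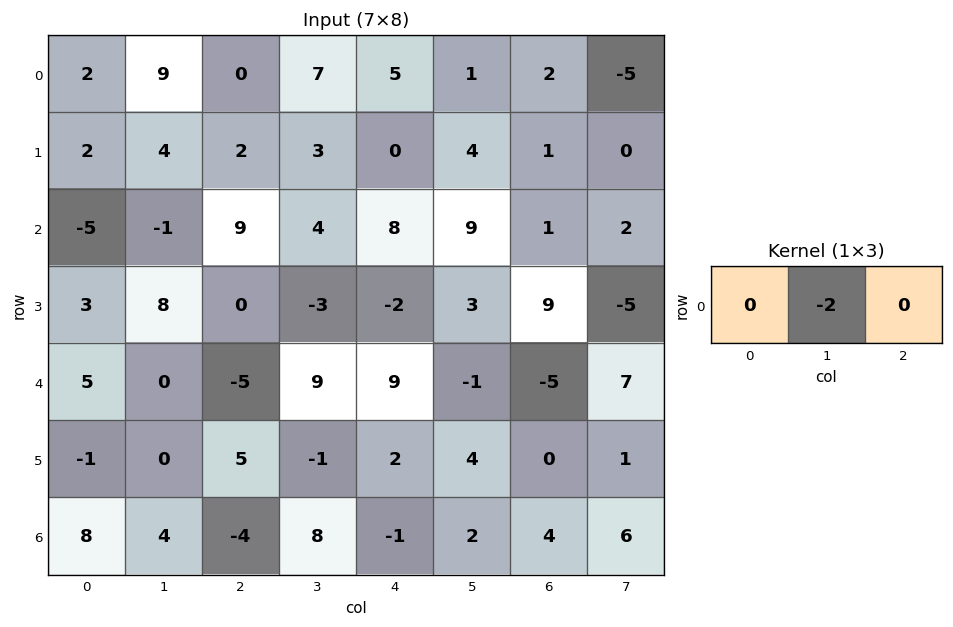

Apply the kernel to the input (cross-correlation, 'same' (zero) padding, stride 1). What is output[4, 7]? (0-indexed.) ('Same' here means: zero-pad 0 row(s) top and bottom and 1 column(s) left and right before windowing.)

The receptive field on the zero-padded input at this output position is [-5 7 0]. Elementwise product with the kernel and sum: 7·-2.

-14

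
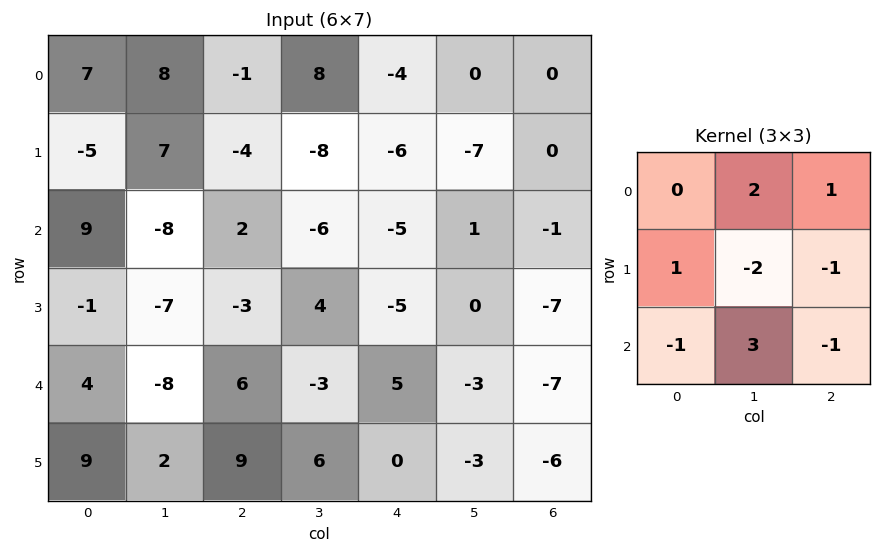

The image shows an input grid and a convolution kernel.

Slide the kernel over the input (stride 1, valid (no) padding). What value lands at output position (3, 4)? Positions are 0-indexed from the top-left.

The receptive field on the input at this output position is [-5 0 -7 / 5 -3 -7 / 0 -3 -6]. Elementwise product with the kernel and sum: 0·2 + -7·1 + 5·1 + -3·-2 + -7·-1 + 0·-1 + -3·3 + -6·-1.

8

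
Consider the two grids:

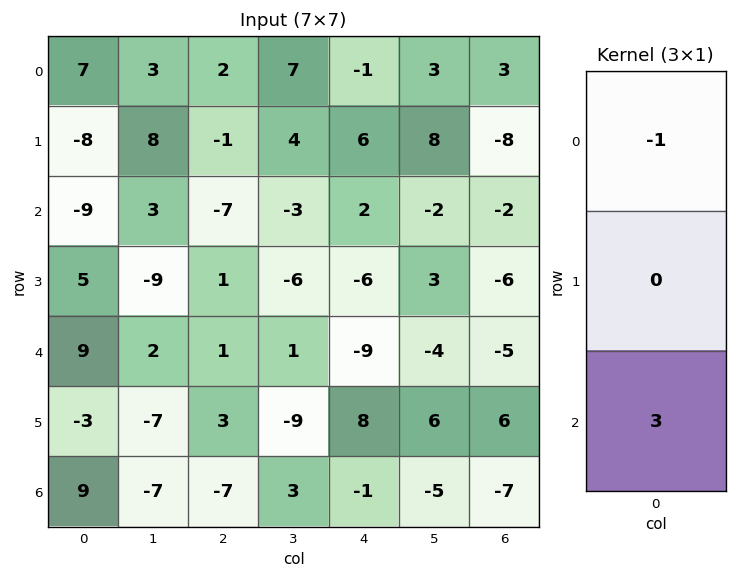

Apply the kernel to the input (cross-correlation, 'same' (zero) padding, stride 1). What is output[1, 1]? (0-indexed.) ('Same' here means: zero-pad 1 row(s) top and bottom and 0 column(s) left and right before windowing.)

6

The receptive field on the zero-padded input at this output position is [3 / 8 / 3]. Elementwise product with the kernel and sum: 3·-1 + 3·3.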